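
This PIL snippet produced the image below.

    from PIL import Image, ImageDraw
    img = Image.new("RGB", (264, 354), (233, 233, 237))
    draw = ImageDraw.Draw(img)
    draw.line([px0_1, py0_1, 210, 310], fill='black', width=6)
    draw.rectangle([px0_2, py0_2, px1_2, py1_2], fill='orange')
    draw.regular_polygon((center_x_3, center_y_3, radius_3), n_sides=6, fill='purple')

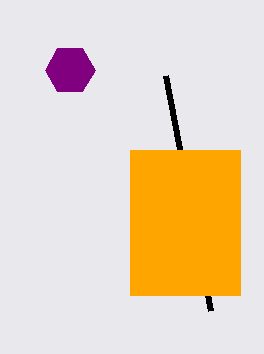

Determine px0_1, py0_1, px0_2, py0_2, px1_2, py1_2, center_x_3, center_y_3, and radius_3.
px0_1 = 165
py0_1 = 75
px0_2 = 130
py0_2 = 150
px1_2 = 240
py1_2 = 295
center_x_3 = 70
center_y_3 = 70
radius_3 = 25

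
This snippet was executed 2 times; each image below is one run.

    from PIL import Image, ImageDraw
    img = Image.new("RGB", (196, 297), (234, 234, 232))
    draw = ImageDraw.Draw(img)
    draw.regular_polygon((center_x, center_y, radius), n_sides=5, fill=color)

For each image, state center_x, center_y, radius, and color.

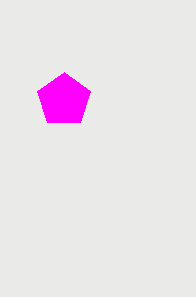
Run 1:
center_x = 64; center_y = 100; radius = 28; color = 'magenta'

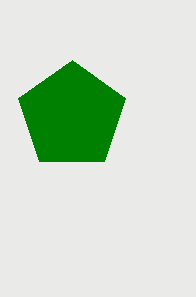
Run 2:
center_x = 72
center_y = 116
radius = 56
color = 'green'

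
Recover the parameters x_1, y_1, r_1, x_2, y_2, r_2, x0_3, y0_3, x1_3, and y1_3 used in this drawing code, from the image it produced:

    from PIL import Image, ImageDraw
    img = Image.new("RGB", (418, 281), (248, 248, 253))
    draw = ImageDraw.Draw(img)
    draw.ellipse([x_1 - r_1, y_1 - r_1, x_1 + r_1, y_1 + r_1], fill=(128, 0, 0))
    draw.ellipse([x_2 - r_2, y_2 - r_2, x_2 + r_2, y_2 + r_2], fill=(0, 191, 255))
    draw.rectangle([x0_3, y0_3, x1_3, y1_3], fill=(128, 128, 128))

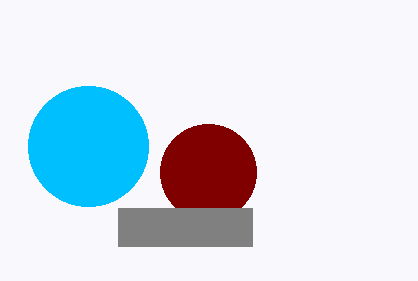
x_1 = 208; y_1 = 172; r_1 = 48; x_2 = 88; y_2 = 146; r_2 = 60; x0_3 = 118; y0_3 = 208; x1_3 = 252; y1_3 = 246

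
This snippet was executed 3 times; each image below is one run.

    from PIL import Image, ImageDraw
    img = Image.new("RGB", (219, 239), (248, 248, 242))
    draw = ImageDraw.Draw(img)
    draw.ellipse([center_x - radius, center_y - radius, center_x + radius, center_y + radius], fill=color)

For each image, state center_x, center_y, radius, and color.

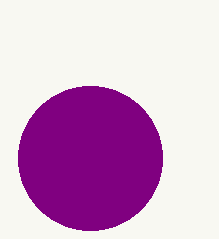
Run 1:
center_x = 90; center_y = 158; radius = 72; color = 'purple'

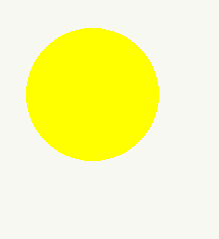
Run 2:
center_x = 92; center_y = 94; radius = 66; color = 'yellow'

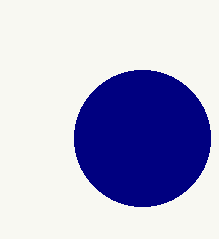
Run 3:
center_x = 142
center_y = 138
radius = 68
color = 'navy'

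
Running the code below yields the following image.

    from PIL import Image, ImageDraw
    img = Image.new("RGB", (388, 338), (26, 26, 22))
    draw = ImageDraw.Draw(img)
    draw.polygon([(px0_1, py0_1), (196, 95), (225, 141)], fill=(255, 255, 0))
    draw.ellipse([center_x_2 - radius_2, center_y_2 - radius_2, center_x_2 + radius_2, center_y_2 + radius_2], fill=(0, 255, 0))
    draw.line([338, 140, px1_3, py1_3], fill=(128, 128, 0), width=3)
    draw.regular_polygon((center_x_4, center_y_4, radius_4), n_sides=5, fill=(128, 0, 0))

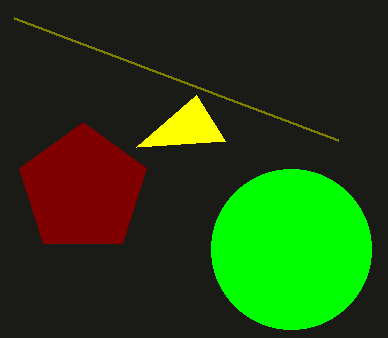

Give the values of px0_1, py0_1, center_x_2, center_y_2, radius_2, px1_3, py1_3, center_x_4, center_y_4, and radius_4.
px0_1 = 136, py0_1 = 147, center_x_2 = 291, center_y_2 = 249, radius_2 = 80, px1_3 = 14, py1_3 = 18, center_x_4 = 83, center_y_4 = 189, radius_4 = 67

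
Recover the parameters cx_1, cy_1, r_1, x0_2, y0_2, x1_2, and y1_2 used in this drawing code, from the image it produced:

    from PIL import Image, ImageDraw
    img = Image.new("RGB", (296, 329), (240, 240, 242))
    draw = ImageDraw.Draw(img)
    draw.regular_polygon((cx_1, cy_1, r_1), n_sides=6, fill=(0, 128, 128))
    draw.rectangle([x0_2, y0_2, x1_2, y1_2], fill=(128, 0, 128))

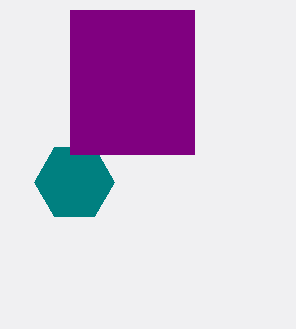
cx_1 = 74; cy_1 = 182; r_1 = 40; x0_2 = 70; y0_2 = 10; x1_2 = 194; y1_2 = 154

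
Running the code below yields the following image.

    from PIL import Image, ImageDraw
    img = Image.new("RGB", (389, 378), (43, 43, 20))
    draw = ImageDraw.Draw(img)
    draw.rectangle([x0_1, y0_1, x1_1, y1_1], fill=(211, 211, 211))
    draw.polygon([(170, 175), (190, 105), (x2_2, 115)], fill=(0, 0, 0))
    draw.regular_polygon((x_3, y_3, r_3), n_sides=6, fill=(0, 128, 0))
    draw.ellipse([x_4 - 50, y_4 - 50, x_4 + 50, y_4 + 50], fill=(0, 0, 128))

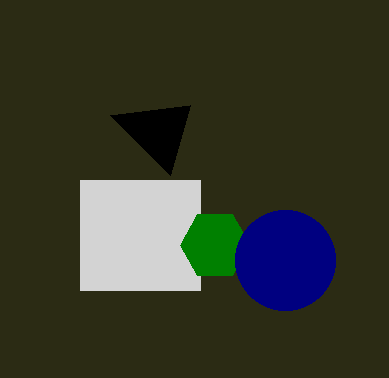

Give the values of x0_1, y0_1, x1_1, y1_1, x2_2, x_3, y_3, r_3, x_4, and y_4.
x0_1 = 80
y0_1 = 180
x1_1 = 200
y1_1 = 290
x2_2 = 110
x_3 = 215
y_3 = 245
r_3 = 35
x_4 = 285
y_4 = 260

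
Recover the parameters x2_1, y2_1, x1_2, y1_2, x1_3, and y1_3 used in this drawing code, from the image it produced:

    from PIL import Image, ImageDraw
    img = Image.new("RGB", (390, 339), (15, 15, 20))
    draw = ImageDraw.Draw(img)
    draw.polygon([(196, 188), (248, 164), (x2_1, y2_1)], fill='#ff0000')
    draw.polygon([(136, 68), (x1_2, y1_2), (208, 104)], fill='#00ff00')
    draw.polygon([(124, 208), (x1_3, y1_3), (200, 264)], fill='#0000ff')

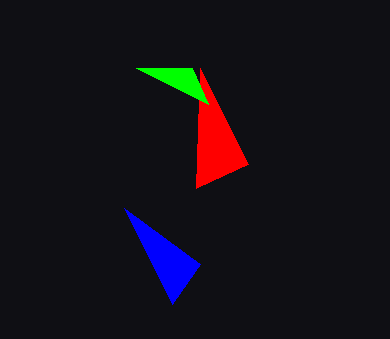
x2_1 = 200; y2_1 = 68; x1_2 = 192; y1_2 = 68; x1_3 = 172; y1_3 = 304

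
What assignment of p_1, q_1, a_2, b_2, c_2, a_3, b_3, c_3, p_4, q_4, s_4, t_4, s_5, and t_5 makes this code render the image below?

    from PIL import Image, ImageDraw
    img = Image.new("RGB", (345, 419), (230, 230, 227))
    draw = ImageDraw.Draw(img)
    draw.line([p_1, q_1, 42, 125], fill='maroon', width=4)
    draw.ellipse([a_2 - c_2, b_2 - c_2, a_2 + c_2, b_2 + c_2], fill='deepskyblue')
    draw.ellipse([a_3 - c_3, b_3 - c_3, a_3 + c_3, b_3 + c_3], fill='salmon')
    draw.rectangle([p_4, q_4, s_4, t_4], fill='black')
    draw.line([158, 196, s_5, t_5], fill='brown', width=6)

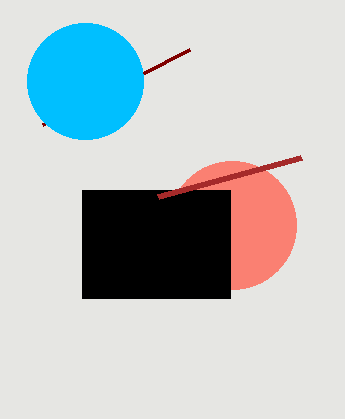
p_1 = 189
q_1 = 50
a_2 = 85
b_2 = 81
c_2 = 58
a_3 = 232
b_3 = 225
c_3 = 64
p_4 = 82
q_4 = 190
s_4 = 230
t_4 = 298
s_5 = 301
t_5 = 157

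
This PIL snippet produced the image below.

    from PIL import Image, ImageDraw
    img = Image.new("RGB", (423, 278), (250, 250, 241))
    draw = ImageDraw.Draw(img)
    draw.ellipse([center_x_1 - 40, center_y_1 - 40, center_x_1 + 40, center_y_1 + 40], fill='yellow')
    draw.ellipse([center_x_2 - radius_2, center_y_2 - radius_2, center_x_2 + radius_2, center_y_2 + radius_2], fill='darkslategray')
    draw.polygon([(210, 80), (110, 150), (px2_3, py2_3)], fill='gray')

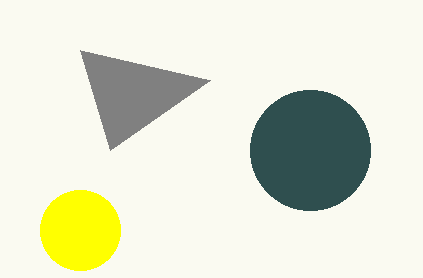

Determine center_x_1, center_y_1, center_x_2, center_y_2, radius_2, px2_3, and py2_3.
center_x_1 = 80
center_y_1 = 230
center_x_2 = 310
center_y_2 = 150
radius_2 = 60
px2_3 = 80
py2_3 = 50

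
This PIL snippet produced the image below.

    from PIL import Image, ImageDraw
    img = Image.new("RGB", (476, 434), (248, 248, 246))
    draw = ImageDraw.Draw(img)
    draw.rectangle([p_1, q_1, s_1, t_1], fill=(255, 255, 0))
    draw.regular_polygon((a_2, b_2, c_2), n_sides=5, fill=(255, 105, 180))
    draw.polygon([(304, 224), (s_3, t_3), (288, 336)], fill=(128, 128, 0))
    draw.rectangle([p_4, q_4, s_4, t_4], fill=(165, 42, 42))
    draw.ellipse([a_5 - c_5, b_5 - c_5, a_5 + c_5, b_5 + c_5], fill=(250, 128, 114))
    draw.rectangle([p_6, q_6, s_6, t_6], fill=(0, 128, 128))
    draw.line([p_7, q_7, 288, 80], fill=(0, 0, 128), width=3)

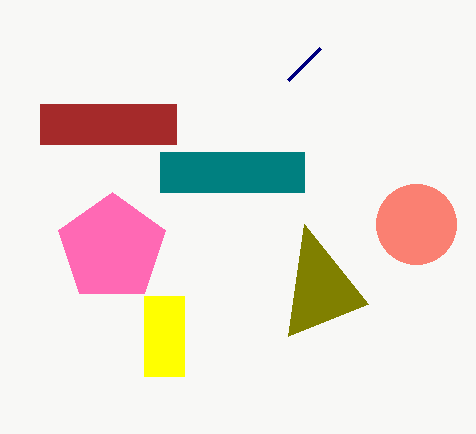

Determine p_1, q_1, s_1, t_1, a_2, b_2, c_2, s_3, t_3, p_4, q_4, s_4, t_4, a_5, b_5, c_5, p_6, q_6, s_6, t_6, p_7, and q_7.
p_1 = 144; q_1 = 296; s_1 = 184; t_1 = 376; a_2 = 112; b_2 = 248; c_2 = 56; s_3 = 368; t_3 = 304; p_4 = 40; q_4 = 104; s_4 = 176; t_4 = 144; a_5 = 416; b_5 = 224; c_5 = 40; p_6 = 160; q_6 = 152; s_6 = 304; t_6 = 192; p_7 = 320; q_7 = 48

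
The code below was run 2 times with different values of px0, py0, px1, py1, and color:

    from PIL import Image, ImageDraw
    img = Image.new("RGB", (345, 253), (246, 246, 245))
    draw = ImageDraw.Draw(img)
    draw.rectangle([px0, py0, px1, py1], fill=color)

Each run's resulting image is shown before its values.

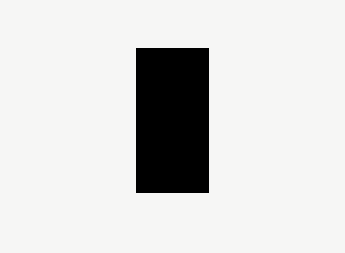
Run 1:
px0 = 136; py0 = 48; px1 = 208; py1 = 192; color = 'black'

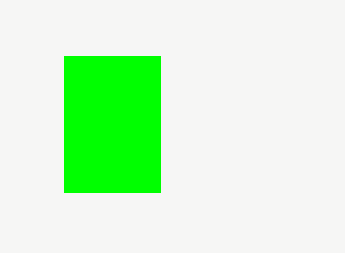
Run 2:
px0 = 64
py0 = 56
px1 = 160
py1 = 192
color = 'lime'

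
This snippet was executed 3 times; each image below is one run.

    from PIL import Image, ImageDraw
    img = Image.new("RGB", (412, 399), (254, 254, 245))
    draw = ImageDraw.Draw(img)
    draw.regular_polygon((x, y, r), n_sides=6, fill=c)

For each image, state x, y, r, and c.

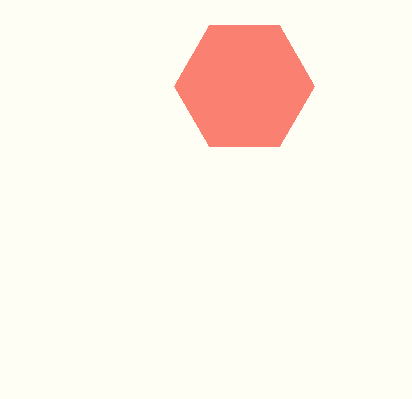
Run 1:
x = 244; y = 86; r = 70; c = 'salmon'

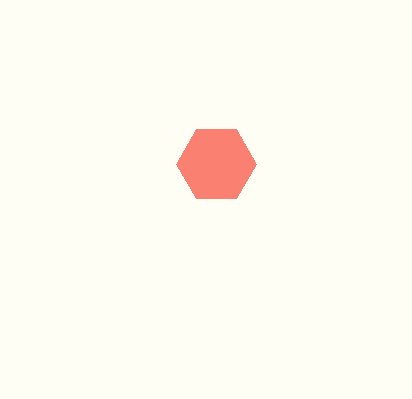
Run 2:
x = 216; y = 164; r = 40; c = 'salmon'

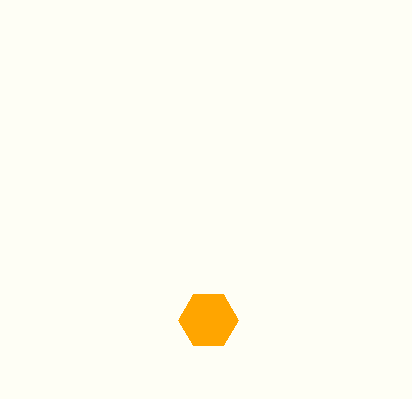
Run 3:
x = 208
y = 320
r = 30
c = 'orange'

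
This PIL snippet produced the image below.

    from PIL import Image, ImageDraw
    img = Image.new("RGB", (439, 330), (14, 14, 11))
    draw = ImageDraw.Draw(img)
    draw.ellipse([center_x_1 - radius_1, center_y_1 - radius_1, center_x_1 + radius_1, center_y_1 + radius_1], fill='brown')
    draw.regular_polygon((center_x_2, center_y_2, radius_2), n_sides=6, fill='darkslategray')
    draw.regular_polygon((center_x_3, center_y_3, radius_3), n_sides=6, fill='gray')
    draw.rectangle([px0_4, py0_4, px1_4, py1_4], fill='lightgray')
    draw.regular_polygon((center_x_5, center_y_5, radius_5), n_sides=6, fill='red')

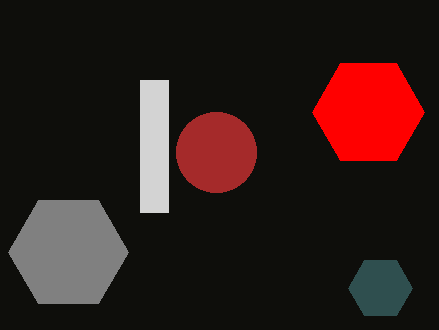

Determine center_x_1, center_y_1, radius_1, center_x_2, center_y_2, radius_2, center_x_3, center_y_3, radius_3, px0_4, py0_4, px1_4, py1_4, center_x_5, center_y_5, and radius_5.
center_x_1 = 216; center_y_1 = 152; radius_1 = 40; center_x_2 = 380; center_y_2 = 288; radius_2 = 32; center_x_3 = 68; center_y_3 = 252; radius_3 = 60; px0_4 = 140; py0_4 = 80; px1_4 = 168; py1_4 = 212; center_x_5 = 368; center_y_5 = 112; radius_5 = 56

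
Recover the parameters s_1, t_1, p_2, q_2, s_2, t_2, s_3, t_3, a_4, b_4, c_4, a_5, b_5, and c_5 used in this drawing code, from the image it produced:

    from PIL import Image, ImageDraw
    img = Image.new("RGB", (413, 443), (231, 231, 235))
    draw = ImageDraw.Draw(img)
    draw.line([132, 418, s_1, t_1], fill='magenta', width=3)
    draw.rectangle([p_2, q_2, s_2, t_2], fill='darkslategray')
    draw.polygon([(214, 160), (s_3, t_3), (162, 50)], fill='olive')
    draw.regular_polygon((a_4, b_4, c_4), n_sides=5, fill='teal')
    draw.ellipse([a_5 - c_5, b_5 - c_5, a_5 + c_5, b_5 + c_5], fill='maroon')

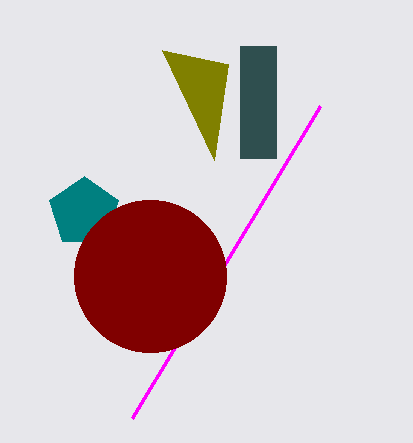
s_1 = 320; t_1 = 106; p_2 = 240; q_2 = 46; s_2 = 276; t_2 = 158; s_3 = 228; t_3 = 64; a_4 = 84; b_4 = 212; c_4 = 36; a_5 = 150; b_5 = 276; c_5 = 76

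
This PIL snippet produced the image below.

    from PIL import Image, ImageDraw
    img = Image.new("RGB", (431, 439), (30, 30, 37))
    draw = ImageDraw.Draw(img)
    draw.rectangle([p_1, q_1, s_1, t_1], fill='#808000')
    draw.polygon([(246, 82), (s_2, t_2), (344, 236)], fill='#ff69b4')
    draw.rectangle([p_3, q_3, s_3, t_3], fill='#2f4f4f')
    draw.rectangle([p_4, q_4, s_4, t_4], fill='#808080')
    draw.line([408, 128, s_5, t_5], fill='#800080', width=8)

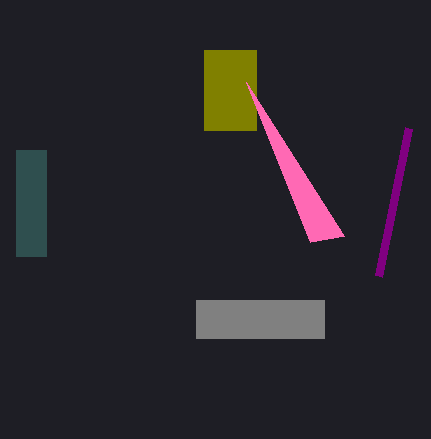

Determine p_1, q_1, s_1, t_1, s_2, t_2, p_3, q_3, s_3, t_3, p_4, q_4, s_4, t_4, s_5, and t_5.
p_1 = 204
q_1 = 50
s_1 = 256
t_1 = 130
s_2 = 310
t_2 = 242
p_3 = 16
q_3 = 150
s_3 = 46
t_3 = 256
p_4 = 196
q_4 = 300
s_4 = 324
t_4 = 338
s_5 = 378
t_5 = 276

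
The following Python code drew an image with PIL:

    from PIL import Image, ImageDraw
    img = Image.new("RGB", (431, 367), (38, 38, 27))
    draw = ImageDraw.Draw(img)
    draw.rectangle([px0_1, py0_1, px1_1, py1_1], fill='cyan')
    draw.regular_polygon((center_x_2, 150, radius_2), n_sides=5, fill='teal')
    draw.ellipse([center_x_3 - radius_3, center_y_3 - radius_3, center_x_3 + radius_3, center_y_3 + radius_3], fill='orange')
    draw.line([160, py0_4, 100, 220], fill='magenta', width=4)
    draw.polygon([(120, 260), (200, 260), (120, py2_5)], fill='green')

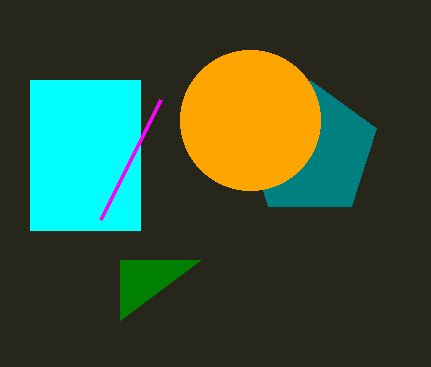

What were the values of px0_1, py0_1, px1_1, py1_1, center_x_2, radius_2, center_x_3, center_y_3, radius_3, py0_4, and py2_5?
px0_1 = 30
py0_1 = 80
px1_1 = 140
py1_1 = 230
center_x_2 = 310
radius_2 = 70
center_x_3 = 250
center_y_3 = 120
radius_3 = 70
py0_4 = 100
py2_5 = 320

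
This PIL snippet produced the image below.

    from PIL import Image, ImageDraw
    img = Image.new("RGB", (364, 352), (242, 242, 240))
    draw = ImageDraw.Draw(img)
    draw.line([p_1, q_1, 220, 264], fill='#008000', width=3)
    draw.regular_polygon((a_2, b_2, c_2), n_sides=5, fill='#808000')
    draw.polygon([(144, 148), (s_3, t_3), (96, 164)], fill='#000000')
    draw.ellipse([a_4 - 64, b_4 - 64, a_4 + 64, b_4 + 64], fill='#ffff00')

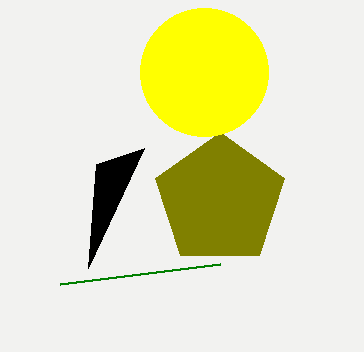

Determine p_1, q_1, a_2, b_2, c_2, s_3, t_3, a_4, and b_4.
p_1 = 60
q_1 = 284
a_2 = 220
b_2 = 200
c_2 = 68
s_3 = 88
t_3 = 268
a_4 = 204
b_4 = 72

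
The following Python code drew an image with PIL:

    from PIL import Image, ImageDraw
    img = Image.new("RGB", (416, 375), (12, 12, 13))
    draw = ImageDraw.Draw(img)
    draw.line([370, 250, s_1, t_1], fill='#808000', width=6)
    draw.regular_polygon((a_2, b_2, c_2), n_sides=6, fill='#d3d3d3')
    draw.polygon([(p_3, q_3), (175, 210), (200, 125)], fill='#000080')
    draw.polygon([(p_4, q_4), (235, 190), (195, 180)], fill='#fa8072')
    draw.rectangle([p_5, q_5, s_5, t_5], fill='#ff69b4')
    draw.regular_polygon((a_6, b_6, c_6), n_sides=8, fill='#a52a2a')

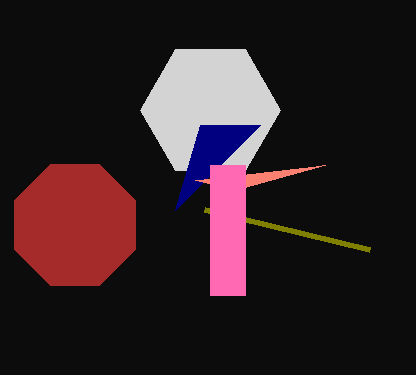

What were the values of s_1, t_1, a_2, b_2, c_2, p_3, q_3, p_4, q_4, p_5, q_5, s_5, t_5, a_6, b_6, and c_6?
s_1 = 205
t_1 = 210
a_2 = 210
b_2 = 110
c_2 = 70
p_3 = 260
q_3 = 125
p_4 = 325
q_4 = 165
p_5 = 210
q_5 = 165
s_5 = 245
t_5 = 295
a_6 = 75
b_6 = 225
c_6 = 65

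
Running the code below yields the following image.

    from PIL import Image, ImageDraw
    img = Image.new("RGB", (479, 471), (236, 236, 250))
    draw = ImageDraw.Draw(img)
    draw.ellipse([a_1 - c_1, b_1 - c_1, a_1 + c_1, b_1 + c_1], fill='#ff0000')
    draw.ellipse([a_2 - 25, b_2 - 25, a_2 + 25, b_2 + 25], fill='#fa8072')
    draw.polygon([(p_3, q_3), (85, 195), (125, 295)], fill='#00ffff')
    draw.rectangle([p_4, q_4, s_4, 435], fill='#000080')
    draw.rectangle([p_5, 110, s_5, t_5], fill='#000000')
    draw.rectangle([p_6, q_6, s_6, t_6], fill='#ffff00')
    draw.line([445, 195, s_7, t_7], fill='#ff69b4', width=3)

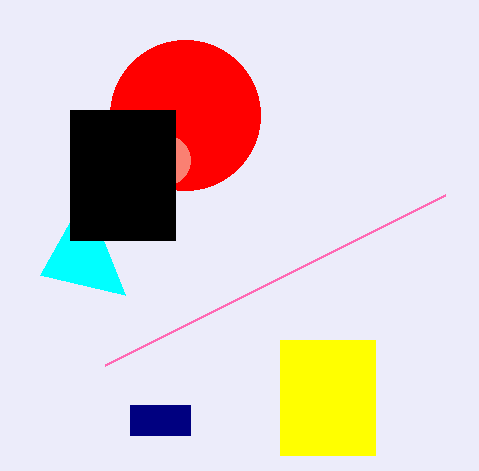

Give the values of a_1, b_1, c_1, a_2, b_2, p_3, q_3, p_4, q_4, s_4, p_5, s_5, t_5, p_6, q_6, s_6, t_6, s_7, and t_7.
a_1 = 185
b_1 = 115
c_1 = 75
a_2 = 165
b_2 = 160
p_3 = 40
q_3 = 275
p_4 = 130
q_4 = 405
s_4 = 190
p_5 = 70
s_5 = 175
t_5 = 240
p_6 = 280
q_6 = 340
s_6 = 375
t_6 = 455
s_7 = 105
t_7 = 365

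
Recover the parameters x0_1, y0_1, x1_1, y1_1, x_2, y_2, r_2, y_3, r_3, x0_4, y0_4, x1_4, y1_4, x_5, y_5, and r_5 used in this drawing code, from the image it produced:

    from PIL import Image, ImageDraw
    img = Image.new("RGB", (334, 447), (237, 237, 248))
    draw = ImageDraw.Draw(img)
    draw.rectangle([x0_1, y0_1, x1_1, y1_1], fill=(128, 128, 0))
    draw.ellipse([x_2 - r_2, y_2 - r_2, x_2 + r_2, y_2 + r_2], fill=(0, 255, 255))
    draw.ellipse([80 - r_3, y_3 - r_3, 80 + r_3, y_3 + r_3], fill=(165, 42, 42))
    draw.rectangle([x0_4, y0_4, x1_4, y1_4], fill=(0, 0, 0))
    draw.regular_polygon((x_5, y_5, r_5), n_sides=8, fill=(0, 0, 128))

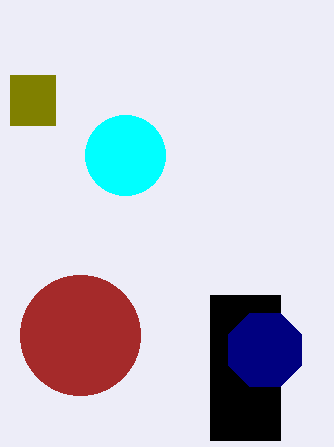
x0_1 = 10, y0_1 = 75, x1_1 = 55, y1_1 = 125, x_2 = 125, y_2 = 155, r_2 = 40, y_3 = 335, r_3 = 60, x0_4 = 210, y0_4 = 295, x1_4 = 280, y1_4 = 440, x_5 = 265, y_5 = 350, r_5 = 40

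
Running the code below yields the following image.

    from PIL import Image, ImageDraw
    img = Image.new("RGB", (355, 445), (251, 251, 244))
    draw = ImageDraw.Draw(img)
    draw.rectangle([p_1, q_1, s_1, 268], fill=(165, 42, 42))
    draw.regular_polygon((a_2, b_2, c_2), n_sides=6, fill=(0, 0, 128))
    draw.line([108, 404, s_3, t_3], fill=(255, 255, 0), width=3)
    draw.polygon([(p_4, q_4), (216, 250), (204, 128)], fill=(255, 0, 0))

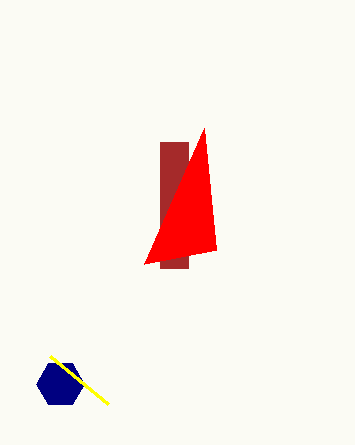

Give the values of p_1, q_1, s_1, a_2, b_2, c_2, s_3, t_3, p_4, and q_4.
p_1 = 160, q_1 = 142, s_1 = 188, a_2 = 60, b_2 = 384, c_2 = 24, s_3 = 50, t_3 = 356, p_4 = 144, q_4 = 264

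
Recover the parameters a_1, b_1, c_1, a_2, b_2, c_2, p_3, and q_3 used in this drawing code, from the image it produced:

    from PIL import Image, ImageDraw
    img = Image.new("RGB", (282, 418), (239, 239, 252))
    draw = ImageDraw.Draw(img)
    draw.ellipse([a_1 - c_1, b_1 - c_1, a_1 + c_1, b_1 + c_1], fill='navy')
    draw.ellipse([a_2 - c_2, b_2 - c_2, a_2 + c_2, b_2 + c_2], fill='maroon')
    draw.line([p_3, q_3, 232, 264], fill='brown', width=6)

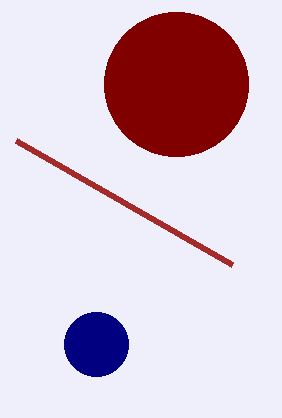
a_1 = 96; b_1 = 344; c_1 = 32; a_2 = 176; b_2 = 84; c_2 = 72; p_3 = 16; q_3 = 140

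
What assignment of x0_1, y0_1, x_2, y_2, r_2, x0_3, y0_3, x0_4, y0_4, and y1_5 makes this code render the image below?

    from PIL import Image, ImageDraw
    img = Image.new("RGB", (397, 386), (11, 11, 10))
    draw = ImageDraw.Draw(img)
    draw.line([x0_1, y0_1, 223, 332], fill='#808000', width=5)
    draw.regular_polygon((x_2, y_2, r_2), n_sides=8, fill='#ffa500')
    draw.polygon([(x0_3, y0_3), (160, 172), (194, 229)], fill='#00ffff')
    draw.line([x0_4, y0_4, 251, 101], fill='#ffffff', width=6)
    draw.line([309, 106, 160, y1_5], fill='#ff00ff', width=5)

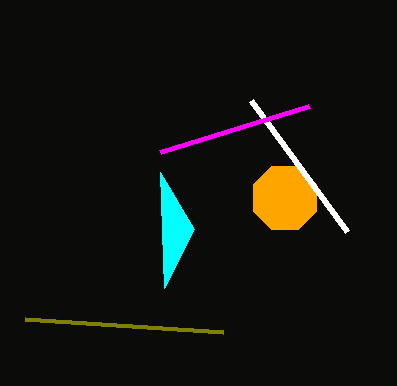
x0_1 = 25
y0_1 = 319
x_2 = 285
y_2 = 198
r_2 = 34
x0_3 = 164
y0_3 = 288
x0_4 = 347
y0_4 = 232
y1_5 = 152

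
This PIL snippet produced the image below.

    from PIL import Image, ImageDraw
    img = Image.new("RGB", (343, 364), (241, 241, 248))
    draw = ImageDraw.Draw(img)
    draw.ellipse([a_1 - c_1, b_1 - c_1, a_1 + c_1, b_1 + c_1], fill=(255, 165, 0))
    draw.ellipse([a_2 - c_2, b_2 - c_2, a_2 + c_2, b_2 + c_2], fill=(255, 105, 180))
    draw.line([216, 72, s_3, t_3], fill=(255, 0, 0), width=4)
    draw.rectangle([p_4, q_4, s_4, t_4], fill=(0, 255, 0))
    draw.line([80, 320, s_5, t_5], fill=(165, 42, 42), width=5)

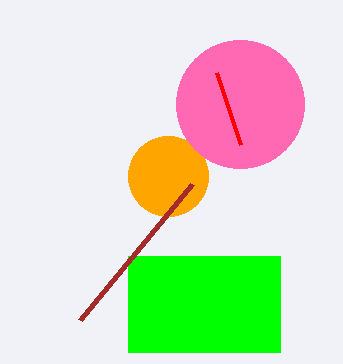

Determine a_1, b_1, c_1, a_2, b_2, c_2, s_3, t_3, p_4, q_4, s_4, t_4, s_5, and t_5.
a_1 = 168; b_1 = 176; c_1 = 40; a_2 = 240; b_2 = 104; c_2 = 64; s_3 = 240; t_3 = 144; p_4 = 128; q_4 = 256; s_4 = 280; t_4 = 352; s_5 = 192; t_5 = 184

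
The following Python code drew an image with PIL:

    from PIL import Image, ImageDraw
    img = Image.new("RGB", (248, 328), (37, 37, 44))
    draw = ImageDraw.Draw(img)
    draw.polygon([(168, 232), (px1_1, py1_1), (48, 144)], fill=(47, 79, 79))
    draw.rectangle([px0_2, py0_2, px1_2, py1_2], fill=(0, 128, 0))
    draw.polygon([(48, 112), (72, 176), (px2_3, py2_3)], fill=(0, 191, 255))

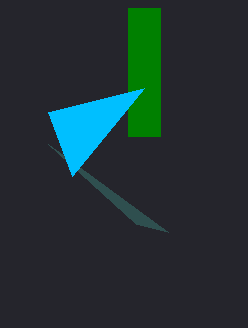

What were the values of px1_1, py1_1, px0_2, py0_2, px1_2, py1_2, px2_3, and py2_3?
px1_1 = 136
py1_1 = 224
px0_2 = 128
py0_2 = 8
px1_2 = 160
py1_2 = 136
px2_3 = 144
py2_3 = 88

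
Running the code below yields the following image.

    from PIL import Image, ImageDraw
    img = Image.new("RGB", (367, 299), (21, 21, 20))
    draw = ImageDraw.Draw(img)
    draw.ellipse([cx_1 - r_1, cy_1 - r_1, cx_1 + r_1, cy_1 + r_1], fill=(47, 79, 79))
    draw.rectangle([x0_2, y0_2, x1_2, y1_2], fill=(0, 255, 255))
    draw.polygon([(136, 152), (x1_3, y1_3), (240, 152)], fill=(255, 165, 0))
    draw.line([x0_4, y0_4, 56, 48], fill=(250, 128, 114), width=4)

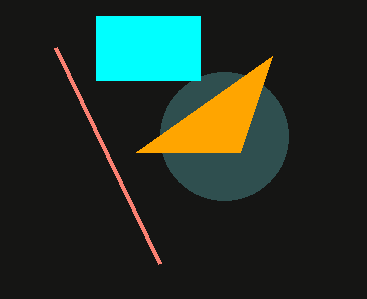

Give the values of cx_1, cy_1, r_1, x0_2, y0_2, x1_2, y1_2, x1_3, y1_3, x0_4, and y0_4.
cx_1 = 224; cy_1 = 136; r_1 = 64; x0_2 = 96; y0_2 = 16; x1_2 = 200; y1_2 = 80; x1_3 = 272; y1_3 = 56; x0_4 = 160; y0_4 = 264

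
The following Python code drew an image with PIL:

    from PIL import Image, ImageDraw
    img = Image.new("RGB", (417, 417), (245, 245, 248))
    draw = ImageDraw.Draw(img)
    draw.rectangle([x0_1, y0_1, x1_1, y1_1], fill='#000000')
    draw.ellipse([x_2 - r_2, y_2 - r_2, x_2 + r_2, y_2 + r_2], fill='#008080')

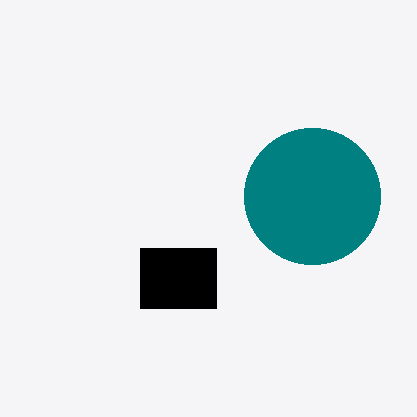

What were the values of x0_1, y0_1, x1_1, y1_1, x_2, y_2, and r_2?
x0_1 = 140, y0_1 = 248, x1_1 = 216, y1_1 = 308, x_2 = 312, y_2 = 196, r_2 = 68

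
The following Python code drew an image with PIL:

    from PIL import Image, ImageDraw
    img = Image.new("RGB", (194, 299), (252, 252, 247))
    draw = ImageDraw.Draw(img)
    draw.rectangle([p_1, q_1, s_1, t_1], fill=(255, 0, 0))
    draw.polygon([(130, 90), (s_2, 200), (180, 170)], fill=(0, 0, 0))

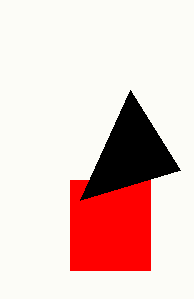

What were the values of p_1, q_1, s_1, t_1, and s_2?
p_1 = 70, q_1 = 180, s_1 = 150, t_1 = 270, s_2 = 80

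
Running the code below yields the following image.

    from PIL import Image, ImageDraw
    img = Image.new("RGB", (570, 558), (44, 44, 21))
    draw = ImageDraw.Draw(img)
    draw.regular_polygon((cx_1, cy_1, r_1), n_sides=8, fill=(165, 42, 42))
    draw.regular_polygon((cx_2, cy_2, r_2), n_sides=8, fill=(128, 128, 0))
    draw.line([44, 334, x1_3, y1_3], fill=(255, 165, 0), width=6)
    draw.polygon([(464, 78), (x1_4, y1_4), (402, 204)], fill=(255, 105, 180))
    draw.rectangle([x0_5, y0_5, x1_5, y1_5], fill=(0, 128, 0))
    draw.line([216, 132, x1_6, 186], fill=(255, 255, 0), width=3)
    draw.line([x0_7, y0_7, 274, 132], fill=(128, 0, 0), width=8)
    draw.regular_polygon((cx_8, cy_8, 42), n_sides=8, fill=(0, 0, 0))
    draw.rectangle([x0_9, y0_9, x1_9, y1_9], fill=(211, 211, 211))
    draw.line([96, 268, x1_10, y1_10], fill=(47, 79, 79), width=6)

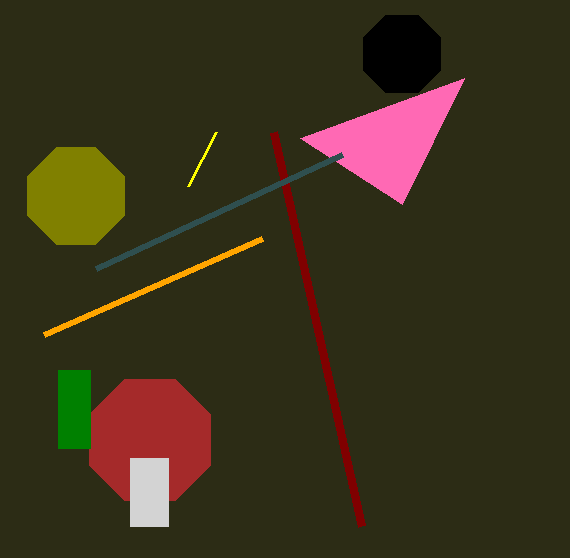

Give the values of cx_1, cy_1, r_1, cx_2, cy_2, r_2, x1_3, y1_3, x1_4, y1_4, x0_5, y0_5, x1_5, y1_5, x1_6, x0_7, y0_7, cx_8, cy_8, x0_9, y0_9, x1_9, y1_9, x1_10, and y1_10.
cx_1 = 150
cy_1 = 440
r_1 = 66
cx_2 = 76
cy_2 = 196
r_2 = 52
x1_3 = 262
y1_3 = 238
x1_4 = 300
y1_4 = 138
x0_5 = 58
y0_5 = 370
x1_5 = 90
y1_5 = 448
x1_6 = 188
x0_7 = 362
y0_7 = 526
cx_8 = 402
cy_8 = 54
x0_9 = 130
y0_9 = 458
x1_9 = 168
y1_9 = 526
x1_10 = 342
y1_10 = 154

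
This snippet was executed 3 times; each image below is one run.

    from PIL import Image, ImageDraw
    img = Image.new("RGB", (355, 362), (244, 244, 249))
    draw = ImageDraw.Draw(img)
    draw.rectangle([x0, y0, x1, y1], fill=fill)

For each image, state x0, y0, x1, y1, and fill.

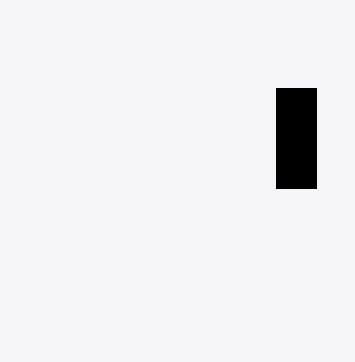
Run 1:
x0 = 276, y0 = 88, x1 = 316, y1 = 188, fill = 'black'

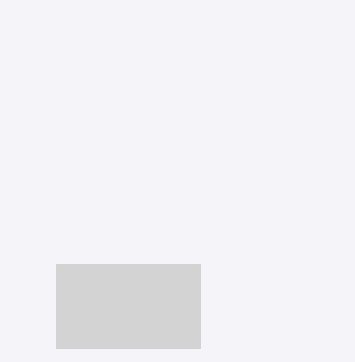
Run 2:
x0 = 56; y0 = 264; x1 = 200; y1 = 348; fill = 'lightgray'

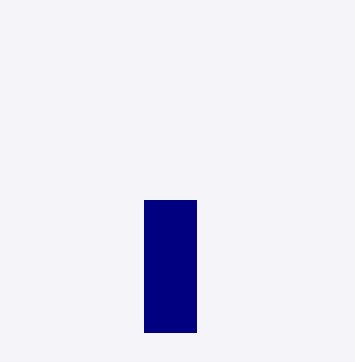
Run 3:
x0 = 144
y0 = 200
x1 = 196
y1 = 332
fill = 'navy'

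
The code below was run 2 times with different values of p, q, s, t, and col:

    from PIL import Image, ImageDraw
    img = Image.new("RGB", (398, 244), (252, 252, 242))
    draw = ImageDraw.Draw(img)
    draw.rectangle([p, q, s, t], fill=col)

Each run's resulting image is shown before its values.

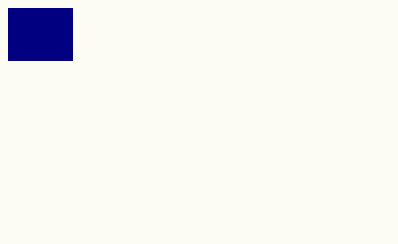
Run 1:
p = 8, q = 8, s = 72, t = 60, col = 'navy'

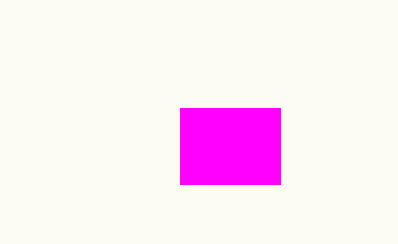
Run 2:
p = 180
q = 108
s = 280
t = 184
col = 'magenta'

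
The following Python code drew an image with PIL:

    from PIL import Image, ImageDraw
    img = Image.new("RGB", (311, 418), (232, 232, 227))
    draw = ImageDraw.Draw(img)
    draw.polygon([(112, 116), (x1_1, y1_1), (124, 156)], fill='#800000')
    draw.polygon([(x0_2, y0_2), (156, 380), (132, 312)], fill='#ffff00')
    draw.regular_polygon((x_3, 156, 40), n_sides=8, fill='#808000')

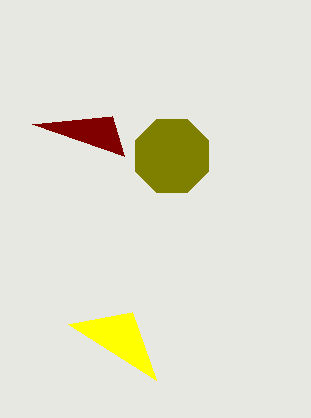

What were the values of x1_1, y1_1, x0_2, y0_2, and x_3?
x1_1 = 32, y1_1 = 124, x0_2 = 68, y0_2 = 324, x_3 = 172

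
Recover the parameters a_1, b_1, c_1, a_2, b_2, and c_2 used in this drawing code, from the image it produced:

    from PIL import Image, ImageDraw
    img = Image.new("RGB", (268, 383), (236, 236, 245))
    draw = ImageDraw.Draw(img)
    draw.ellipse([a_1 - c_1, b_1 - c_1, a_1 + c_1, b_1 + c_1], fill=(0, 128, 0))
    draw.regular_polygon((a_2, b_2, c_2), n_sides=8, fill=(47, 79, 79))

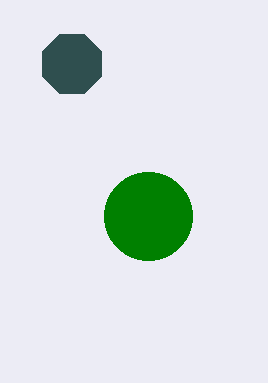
a_1 = 148, b_1 = 216, c_1 = 44, a_2 = 72, b_2 = 64, c_2 = 32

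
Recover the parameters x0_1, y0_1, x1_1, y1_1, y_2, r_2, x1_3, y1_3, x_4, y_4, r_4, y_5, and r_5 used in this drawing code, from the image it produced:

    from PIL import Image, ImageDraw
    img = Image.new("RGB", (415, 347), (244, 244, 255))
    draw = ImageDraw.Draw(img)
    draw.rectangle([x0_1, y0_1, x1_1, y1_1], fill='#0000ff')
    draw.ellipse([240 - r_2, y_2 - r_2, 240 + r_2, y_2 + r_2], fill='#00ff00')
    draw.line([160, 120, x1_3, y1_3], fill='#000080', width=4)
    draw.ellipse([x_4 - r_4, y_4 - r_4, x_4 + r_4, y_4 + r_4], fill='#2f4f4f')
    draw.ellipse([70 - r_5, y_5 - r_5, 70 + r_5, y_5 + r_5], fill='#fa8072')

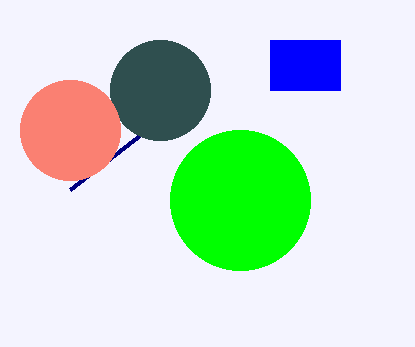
x0_1 = 270
y0_1 = 40
x1_1 = 340
y1_1 = 90
y_2 = 200
r_2 = 70
x1_3 = 70
y1_3 = 190
x_4 = 160
y_4 = 90
r_4 = 50
y_5 = 130
r_5 = 50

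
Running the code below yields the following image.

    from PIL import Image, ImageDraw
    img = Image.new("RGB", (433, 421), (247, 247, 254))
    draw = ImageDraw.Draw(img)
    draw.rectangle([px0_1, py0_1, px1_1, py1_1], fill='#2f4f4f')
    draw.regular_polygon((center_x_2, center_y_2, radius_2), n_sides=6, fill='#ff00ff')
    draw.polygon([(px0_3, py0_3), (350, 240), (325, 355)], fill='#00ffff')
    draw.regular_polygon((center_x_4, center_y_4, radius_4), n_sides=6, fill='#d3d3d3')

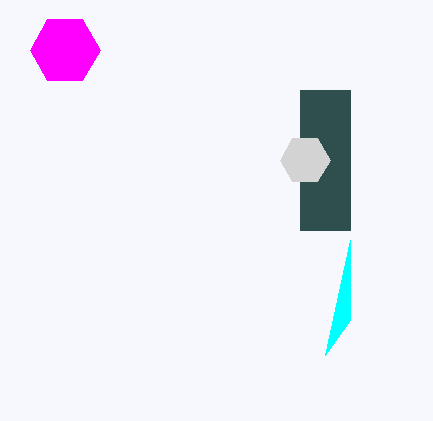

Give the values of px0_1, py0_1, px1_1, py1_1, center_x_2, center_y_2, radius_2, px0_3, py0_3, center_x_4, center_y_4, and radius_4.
px0_1 = 300, py0_1 = 90, px1_1 = 350, py1_1 = 230, center_x_2 = 65, center_y_2 = 50, radius_2 = 35, px0_3 = 350, py0_3 = 320, center_x_4 = 305, center_y_4 = 160, radius_4 = 25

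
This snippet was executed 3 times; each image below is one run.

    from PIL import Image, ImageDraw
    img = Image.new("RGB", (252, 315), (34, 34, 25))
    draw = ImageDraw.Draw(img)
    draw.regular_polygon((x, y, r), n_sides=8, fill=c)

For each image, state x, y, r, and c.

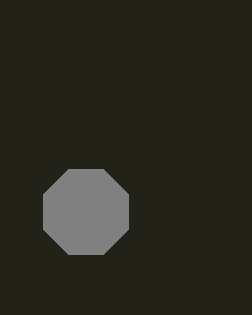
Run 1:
x = 86
y = 212
r = 46
c = 'gray'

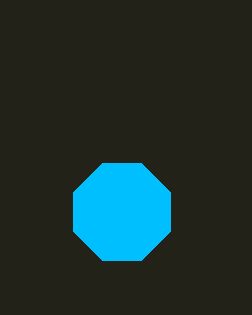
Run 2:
x = 122
y = 212
r = 52
c = 'deepskyblue'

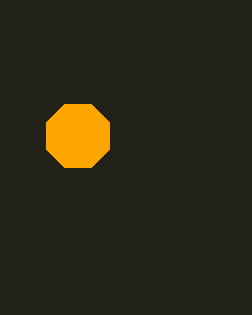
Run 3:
x = 78; y = 136; r = 34; c = 'orange'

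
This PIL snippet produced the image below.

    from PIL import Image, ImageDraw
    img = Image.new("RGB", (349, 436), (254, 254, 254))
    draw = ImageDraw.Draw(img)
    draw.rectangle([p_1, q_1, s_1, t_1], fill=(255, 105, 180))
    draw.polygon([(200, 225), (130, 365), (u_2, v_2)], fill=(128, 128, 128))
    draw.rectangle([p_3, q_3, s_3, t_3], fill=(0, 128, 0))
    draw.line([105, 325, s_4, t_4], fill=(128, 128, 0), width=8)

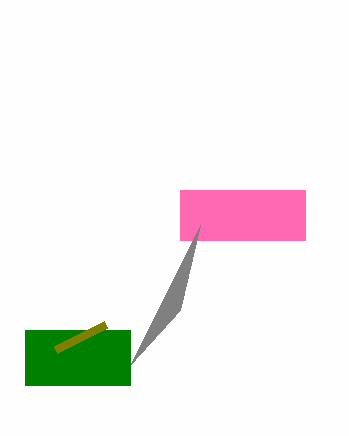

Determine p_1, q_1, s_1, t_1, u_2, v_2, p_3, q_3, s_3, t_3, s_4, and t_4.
p_1 = 180, q_1 = 190, s_1 = 305, t_1 = 240, u_2 = 180, v_2 = 310, p_3 = 25, q_3 = 330, s_3 = 130, t_3 = 385, s_4 = 55, t_4 = 350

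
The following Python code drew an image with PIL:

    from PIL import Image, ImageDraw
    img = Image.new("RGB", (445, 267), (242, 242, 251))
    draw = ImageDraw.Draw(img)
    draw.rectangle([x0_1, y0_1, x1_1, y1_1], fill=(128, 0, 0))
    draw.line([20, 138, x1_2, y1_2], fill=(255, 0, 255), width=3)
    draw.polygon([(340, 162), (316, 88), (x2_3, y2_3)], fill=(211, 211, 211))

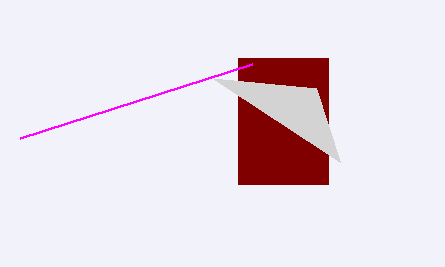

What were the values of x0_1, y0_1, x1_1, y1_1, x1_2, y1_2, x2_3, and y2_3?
x0_1 = 238, y0_1 = 58, x1_1 = 328, y1_1 = 184, x1_2 = 252, y1_2 = 64, x2_3 = 212, y2_3 = 78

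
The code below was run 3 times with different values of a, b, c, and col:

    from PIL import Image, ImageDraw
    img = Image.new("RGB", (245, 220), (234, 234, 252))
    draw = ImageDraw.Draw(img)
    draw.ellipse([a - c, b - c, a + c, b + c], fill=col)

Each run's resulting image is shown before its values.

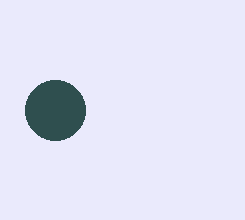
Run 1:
a = 55, b = 110, c = 30, col = 'darkslategray'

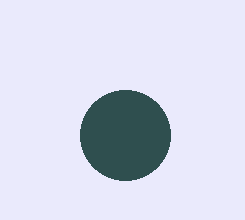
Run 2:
a = 125, b = 135, c = 45, col = 'darkslategray'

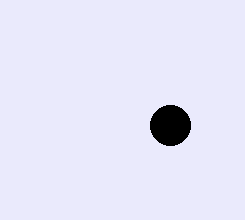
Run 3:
a = 170; b = 125; c = 20; col = 'black'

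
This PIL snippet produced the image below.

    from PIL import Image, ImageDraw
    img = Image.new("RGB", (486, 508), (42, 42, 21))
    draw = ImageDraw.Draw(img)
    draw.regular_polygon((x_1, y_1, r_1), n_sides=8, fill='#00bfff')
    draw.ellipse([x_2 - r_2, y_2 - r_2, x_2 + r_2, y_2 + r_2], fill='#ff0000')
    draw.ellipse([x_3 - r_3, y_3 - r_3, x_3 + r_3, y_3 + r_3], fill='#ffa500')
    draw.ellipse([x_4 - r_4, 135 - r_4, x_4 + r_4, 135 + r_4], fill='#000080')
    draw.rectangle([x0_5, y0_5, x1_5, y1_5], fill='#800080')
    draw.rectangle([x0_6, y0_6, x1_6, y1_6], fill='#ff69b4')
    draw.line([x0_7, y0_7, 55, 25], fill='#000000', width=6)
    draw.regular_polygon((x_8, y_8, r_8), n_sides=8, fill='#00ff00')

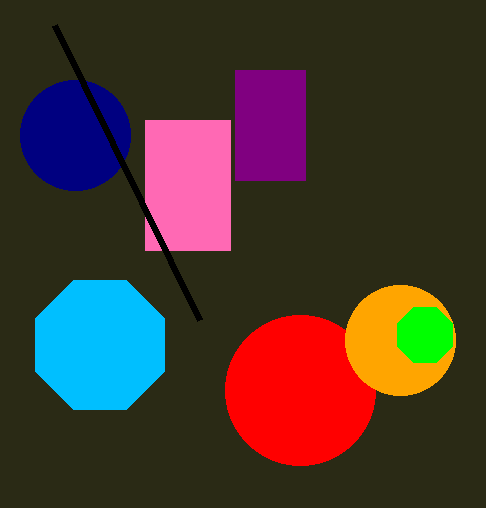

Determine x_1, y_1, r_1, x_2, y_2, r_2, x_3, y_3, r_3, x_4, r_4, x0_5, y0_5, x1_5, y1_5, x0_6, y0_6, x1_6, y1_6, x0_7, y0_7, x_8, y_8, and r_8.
x_1 = 100
y_1 = 345
r_1 = 70
x_2 = 300
y_2 = 390
r_2 = 75
x_3 = 400
y_3 = 340
r_3 = 55
x_4 = 75
r_4 = 55
x0_5 = 235
y0_5 = 70
x1_5 = 305
y1_5 = 180
x0_6 = 145
y0_6 = 120
x1_6 = 230
y1_6 = 250
x0_7 = 200
y0_7 = 320
x_8 = 425
y_8 = 335
r_8 = 30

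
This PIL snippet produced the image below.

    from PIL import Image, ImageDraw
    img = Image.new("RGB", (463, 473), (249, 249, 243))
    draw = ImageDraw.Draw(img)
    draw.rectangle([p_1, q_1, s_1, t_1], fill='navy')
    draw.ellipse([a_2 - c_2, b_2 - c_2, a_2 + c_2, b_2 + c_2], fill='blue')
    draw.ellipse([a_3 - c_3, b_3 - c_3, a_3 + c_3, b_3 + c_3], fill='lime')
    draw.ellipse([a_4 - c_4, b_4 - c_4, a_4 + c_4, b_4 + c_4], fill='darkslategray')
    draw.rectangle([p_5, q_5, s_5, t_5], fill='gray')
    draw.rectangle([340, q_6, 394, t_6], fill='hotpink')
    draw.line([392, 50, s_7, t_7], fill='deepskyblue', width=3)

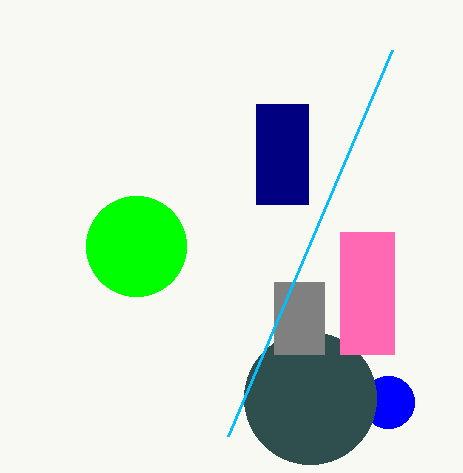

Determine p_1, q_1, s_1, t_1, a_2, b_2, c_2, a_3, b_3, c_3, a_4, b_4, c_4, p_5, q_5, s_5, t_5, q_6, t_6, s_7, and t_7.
p_1 = 256; q_1 = 104; s_1 = 308; t_1 = 204; a_2 = 388; b_2 = 402; c_2 = 26; a_3 = 136; b_3 = 246; c_3 = 50; a_4 = 310; b_4 = 398; c_4 = 66; p_5 = 274; q_5 = 282; s_5 = 324; t_5 = 354; q_6 = 232; t_6 = 354; s_7 = 228; t_7 = 436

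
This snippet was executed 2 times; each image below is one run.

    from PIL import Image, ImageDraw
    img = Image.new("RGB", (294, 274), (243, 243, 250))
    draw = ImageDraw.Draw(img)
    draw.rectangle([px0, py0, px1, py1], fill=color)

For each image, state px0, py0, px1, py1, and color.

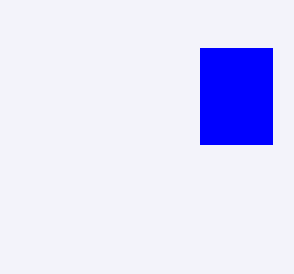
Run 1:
px0 = 200
py0 = 48
px1 = 272
py1 = 144
color = 'blue'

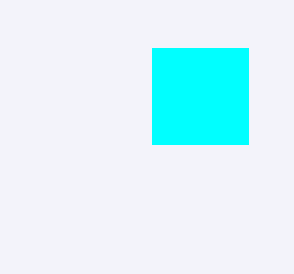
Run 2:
px0 = 152; py0 = 48; px1 = 248; py1 = 144; color = 'cyan'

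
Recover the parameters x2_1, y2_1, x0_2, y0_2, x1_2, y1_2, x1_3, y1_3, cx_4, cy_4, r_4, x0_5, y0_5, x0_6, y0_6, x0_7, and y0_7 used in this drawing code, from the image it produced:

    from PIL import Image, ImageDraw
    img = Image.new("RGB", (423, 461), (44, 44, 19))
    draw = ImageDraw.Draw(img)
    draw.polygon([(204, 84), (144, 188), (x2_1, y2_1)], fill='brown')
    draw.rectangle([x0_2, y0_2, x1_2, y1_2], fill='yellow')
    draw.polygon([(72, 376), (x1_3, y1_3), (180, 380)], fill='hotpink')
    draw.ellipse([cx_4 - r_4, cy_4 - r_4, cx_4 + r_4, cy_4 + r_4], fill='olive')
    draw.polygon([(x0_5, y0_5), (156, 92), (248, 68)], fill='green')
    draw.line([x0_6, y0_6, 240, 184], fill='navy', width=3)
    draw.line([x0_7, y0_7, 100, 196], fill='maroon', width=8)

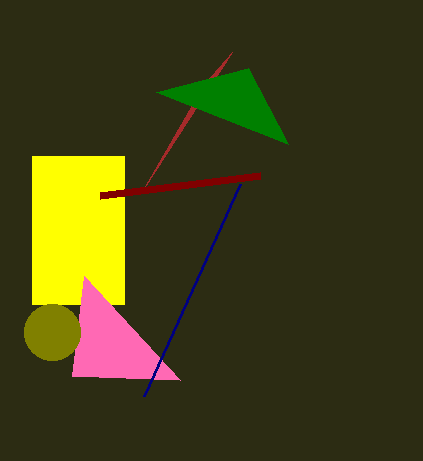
x2_1 = 232, y2_1 = 52, x0_2 = 32, y0_2 = 156, x1_2 = 124, y1_2 = 304, x1_3 = 84, y1_3 = 276, cx_4 = 52, cy_4 = 332, r_4 = 28, x0_5 = 288, y0_5 = 144, x0_6 = 144, y0_6 = 396, x0_7 = 260, y0_7 = 176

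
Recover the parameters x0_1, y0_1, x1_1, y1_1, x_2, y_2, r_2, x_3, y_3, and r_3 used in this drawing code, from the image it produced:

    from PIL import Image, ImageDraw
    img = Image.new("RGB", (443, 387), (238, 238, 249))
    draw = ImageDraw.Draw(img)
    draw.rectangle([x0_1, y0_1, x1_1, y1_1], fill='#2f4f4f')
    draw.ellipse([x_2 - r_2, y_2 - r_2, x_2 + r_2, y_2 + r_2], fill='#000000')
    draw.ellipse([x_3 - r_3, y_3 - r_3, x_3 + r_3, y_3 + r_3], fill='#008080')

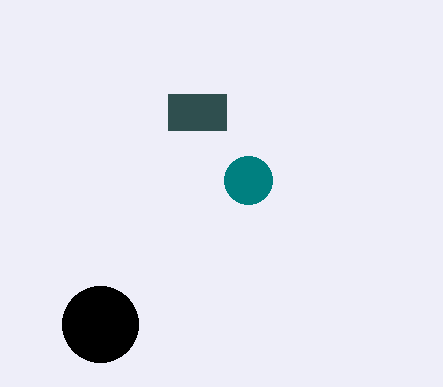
x0_1 = 168; y0_1 = 94; x1_1 = 226; y1_1 = 130; x_2 = 100; y_2 = 324; r_2 = 38; x_3 = 248; y_3 = 180; r_3 = 24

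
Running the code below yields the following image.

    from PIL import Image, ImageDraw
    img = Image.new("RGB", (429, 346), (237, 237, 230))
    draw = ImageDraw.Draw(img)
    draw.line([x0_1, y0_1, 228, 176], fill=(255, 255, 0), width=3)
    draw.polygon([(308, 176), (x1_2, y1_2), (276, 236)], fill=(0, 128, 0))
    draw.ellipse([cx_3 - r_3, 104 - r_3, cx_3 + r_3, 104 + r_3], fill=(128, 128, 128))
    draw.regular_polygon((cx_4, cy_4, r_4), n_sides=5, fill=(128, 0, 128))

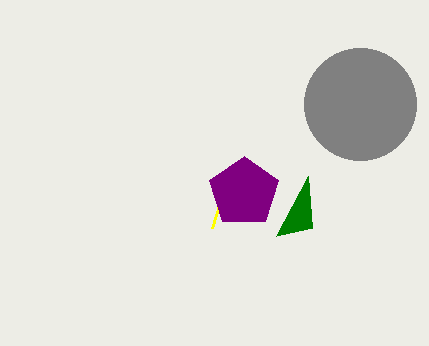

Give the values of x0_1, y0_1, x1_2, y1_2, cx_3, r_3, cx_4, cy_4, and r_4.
x0_1 = 212; y0_1 = 228; x1_2 = 312; y1_2 = 228; cx_3 = 360; r_3 = 56; cx_4 = 244; cy_4 = 192; r_4 = 36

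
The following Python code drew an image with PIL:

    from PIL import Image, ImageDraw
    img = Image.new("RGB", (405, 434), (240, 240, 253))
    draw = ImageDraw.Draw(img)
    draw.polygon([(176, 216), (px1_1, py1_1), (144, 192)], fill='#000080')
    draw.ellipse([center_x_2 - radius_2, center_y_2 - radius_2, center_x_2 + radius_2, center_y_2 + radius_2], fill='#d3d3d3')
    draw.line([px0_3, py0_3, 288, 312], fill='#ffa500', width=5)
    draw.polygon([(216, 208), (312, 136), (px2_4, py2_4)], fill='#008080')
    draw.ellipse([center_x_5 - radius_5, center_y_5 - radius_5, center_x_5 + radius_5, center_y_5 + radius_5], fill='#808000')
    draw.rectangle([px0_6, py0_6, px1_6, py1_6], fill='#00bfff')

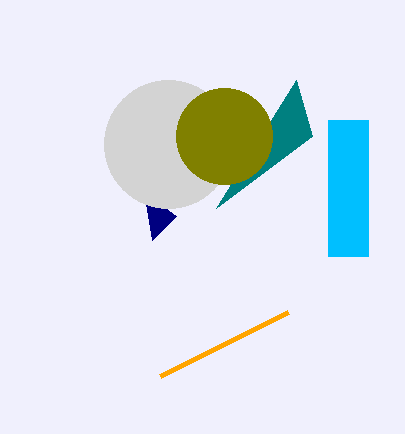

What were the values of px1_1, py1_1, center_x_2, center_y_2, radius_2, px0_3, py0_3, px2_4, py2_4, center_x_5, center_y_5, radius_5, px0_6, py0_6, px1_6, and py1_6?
px1_1 = 152; py1_1 = 240; center_x_2 = 168; center_y_2 = 144; radius_2 = 64; px0_3 = 160; py0_3 = 376; px2_4 = 296; py2_4 = 80; center_x_5 = 224; center_y_5 = 136; radius_5 = 48; px0_6 = 328; py0_6 = 120; px1_6 = 368; py1_6 = 256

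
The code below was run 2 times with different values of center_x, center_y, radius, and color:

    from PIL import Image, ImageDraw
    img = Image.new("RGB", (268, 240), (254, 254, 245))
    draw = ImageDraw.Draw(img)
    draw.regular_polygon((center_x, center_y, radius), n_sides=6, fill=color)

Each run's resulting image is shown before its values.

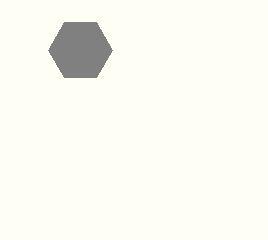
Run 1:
center_x = 80; center_y = 50; radius = 32; color = 'gray'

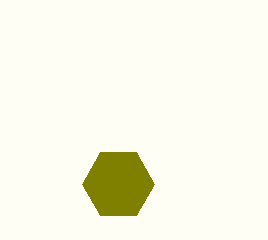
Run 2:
center_x = 118, center_y = 184, radius = 36, color = 'olive'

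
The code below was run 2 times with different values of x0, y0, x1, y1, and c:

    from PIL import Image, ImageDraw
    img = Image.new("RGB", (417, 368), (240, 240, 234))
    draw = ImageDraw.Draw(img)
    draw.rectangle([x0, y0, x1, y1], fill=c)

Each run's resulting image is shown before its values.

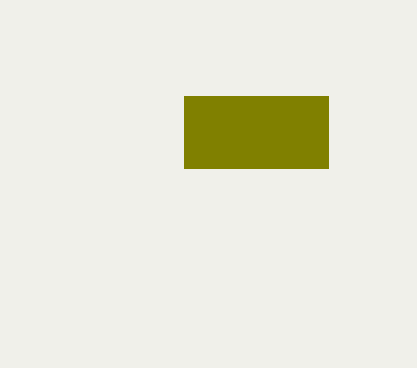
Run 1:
x0 = 184
y0 = 96
x1 = 328
y1 = 168
c = 'olive'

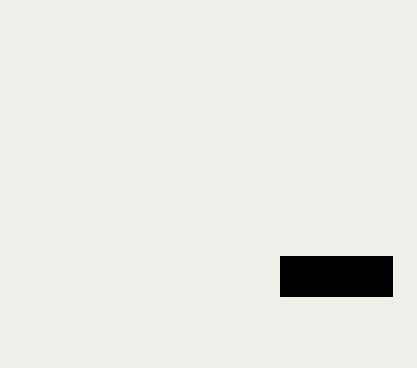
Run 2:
x0 = 280, y0 = 256, x1 = 392, y1 = 296, c = 'black'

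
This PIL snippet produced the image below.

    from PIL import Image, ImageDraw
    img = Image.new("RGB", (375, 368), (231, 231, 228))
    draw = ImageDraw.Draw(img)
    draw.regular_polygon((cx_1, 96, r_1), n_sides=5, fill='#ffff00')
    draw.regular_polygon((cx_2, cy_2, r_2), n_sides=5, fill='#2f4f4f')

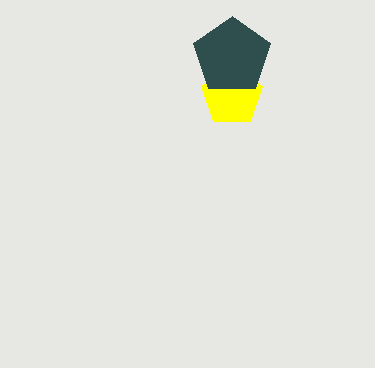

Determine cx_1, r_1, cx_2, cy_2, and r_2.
cx_1 = 232, r_1 = 32, cx_2 = 232, cy_2 = 56, r_2 = 40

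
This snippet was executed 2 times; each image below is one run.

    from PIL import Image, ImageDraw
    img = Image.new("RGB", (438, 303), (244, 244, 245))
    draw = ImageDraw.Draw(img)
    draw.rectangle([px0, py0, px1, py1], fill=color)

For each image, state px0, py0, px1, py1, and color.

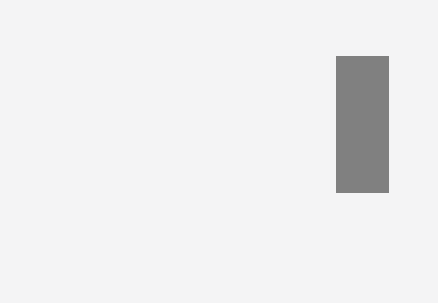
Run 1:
px0 = 336, py0 = 56, px1 = 388, py1 = 192, color = 'gray'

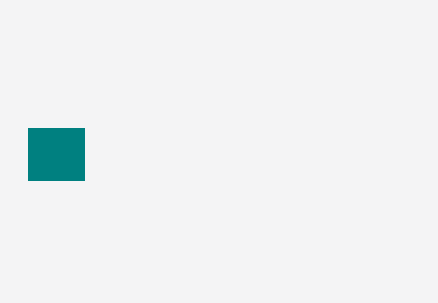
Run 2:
px0 = 28; py0 = 128; px1 = 84; py1 = 180; color = 'teal'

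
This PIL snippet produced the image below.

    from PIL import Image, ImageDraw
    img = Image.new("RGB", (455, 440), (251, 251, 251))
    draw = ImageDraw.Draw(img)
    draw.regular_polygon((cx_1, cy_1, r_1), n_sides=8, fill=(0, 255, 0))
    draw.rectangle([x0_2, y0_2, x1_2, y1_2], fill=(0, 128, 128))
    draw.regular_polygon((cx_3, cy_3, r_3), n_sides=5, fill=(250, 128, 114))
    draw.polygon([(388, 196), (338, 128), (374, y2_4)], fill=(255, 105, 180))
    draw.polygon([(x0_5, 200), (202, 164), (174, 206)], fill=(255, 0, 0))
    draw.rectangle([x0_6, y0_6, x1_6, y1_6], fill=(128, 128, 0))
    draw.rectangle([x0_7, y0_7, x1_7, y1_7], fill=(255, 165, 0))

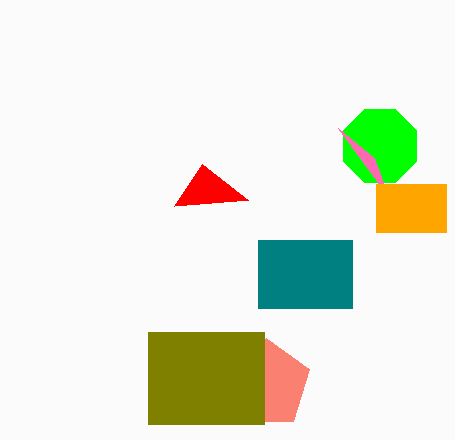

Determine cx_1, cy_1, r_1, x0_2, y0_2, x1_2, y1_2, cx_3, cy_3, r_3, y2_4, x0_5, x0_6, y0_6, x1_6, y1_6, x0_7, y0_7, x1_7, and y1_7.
cx_1 = 380, cy_1 = 146, r_1 = 40, x0_2 = 258, y0_2 = 240, x1_2 = 352, y1_2 = 308, cx_3 = 266, cy_3 = 384, r_3 = 46, y2_4 = 158, x0_5 = 248, x0_6 = 148, y0_6 = 332, x1_6 = 264, y1_6 = 424, x0_7 = 376, y0_7 = 184, x1_7 = 446, y1_7 = 232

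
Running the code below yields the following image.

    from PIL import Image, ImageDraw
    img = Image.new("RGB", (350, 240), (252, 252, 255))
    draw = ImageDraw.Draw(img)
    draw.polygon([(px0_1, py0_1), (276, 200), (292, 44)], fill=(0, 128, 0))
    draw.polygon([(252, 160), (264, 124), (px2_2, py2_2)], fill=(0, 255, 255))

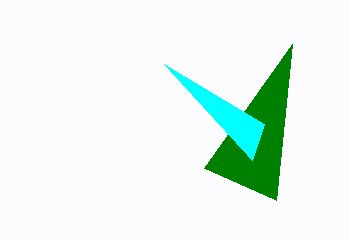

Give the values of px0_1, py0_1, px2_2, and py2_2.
px0_1 = 204, py0_1 = 168, px2_2 = 164, py2_2 = 64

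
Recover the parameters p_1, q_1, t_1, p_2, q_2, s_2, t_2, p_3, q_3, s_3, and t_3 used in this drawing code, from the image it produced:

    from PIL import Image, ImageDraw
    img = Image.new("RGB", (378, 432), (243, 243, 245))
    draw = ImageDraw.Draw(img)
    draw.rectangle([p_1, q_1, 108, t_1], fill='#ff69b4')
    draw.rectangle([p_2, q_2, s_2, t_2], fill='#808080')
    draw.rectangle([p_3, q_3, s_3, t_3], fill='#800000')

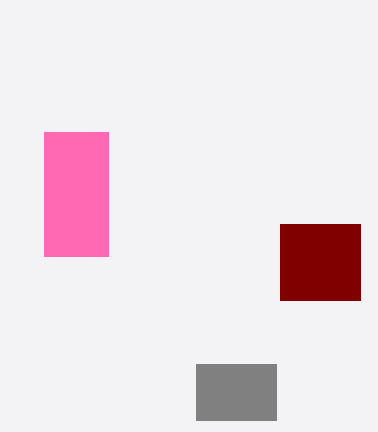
p_1 = 44
q_1 = 132
t_1 = 256
p_2 = 196
q_2 = 364
s_2 = 276
t_2 = 420
p_3 = 280
q_3 = 224
s_3 = 360
t_3 = 300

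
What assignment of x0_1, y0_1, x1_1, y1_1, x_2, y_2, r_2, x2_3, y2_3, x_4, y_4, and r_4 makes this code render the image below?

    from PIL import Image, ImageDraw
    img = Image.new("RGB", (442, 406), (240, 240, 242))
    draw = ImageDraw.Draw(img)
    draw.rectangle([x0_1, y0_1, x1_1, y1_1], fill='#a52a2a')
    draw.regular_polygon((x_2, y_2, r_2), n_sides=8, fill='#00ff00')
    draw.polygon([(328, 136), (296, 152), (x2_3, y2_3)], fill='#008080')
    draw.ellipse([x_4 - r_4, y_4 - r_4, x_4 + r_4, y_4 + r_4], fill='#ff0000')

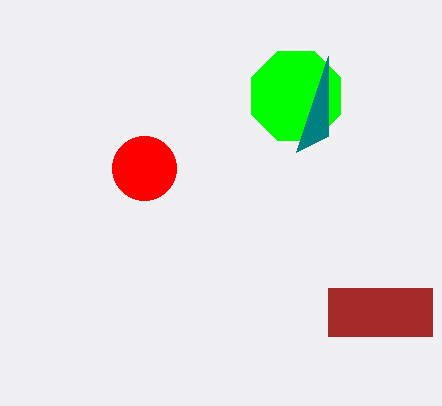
x0_1 = 328
y0_1 = 288
x1_1 = 432
y1_1 = 336
x_2 = 296
y_2 = 96
r_2 = 48
x2_3 = 328
y2_3 = 56
x_4 = 144
y_4 = 168
r_4 = 32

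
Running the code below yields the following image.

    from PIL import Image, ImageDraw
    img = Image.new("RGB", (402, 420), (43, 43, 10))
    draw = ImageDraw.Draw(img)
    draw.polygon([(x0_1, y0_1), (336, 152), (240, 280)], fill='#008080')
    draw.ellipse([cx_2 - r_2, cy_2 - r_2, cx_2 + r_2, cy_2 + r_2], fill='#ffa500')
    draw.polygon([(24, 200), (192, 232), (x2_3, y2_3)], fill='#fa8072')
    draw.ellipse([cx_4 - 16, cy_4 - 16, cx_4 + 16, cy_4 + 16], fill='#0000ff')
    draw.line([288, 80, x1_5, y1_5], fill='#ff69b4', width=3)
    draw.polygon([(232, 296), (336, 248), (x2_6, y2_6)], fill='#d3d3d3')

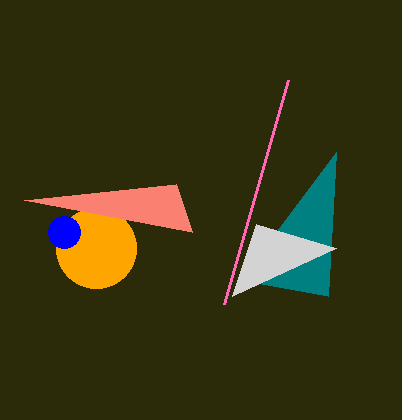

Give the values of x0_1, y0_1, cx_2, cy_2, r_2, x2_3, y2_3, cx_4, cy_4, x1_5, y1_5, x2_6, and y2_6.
x0_1 = 328
y0_1 = 296
cx_2 = 96
cy_2 = 248
r_2 = 40
x2_3 = 176
y2_3 = 184
cx_4 = 64
cy_4 = 232
x1_5 = 224
y1_5 = 304
x2_6 = 256
y2_6 = 224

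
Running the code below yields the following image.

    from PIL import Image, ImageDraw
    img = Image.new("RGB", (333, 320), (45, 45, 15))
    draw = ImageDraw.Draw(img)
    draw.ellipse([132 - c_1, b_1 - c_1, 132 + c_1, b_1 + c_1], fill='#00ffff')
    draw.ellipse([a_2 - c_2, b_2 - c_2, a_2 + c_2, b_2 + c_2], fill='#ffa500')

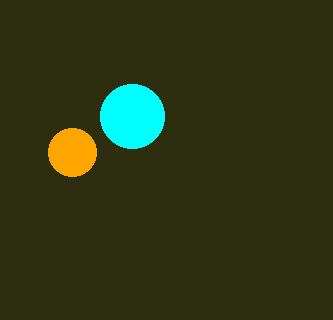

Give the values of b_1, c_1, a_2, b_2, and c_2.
b_1 = 116, c_1 = 32, a_2 = 72, b_2 = 152, c_2 = 24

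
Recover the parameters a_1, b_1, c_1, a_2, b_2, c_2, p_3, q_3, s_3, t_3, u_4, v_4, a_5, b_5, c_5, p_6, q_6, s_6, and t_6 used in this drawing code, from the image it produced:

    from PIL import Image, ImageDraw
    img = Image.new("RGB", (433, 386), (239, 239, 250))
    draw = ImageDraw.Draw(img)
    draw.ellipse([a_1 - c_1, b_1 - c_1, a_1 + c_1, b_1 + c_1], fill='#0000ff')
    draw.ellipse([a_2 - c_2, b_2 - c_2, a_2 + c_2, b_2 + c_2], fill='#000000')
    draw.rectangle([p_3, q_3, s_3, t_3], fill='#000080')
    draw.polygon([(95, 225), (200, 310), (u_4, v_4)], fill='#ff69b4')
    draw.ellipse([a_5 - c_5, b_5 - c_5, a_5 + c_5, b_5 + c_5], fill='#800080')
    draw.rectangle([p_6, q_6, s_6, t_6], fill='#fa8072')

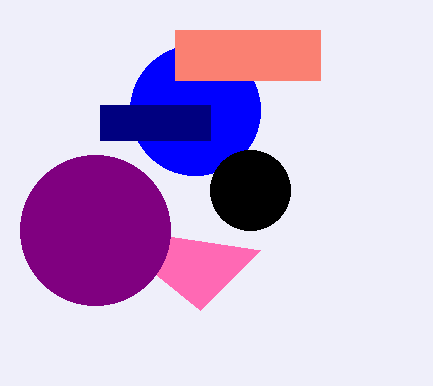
a_1 = 195, b_1 = 110, c_1 = 65, a_2 = 250, b_2 = 190, c_2 = 40, p_3 = 100, q_3 = 105, s_3 = 210, t_3 = 140, u_4 = 260, v_4 = 250, a_5 = 95, b_5 = 230, c_5 = 75, p_6 = 175, q_6 = 30, s_6 = 320, t_6 = 80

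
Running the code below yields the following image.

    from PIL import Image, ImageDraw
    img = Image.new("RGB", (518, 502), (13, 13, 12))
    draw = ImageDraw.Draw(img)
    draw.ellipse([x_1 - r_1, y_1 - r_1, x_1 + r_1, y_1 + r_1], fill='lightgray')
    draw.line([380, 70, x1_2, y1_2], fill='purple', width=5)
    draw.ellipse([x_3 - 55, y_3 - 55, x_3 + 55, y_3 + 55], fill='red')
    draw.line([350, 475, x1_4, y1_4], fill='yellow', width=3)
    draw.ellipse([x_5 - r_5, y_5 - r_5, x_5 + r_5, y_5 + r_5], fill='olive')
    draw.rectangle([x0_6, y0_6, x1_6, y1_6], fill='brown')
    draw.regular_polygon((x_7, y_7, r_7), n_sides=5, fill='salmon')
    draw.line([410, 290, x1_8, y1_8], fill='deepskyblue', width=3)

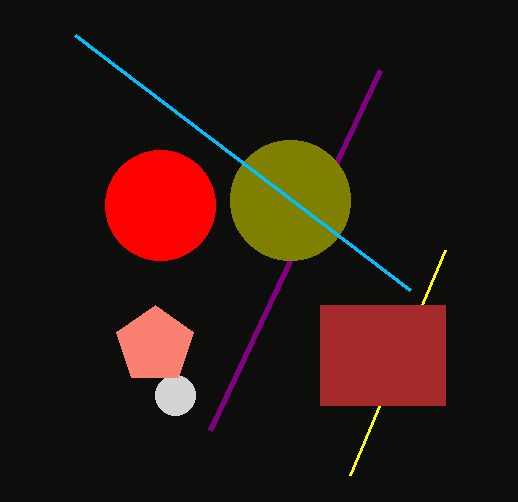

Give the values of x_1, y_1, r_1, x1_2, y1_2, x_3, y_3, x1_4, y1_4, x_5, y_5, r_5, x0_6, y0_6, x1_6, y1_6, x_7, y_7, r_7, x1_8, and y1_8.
x_1 = 175, y_1 = 395, r_1 = 20, x1_2 = 210, y1_2 = 430, x_3 = 160, y_3 = 205, x1_4 = 445, y1_4 = 250, x_5 = 290, y_5 = 200, r_5 = 60, x0_6 = 320, y0_6 = 305, x1_6 = 445, y1_6 = 405, x_7 = 155, y_7 = 345, r_7 = 40, x1_8 = 75, y1_8 = 35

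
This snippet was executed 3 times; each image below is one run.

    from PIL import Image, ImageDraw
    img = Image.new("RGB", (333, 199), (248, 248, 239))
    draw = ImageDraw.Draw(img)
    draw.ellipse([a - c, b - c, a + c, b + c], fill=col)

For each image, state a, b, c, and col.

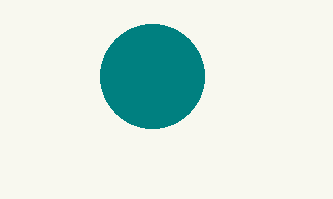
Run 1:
a = 152, b = 76, c = 52, col = 'teal'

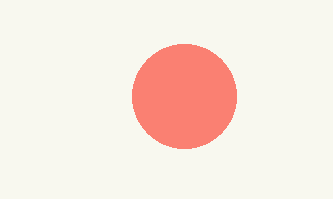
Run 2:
a = 184
b = 96
c = 52
col = 'salmon'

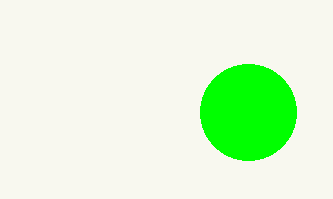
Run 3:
a = 248
b = 112
c = 48
col = 'lime'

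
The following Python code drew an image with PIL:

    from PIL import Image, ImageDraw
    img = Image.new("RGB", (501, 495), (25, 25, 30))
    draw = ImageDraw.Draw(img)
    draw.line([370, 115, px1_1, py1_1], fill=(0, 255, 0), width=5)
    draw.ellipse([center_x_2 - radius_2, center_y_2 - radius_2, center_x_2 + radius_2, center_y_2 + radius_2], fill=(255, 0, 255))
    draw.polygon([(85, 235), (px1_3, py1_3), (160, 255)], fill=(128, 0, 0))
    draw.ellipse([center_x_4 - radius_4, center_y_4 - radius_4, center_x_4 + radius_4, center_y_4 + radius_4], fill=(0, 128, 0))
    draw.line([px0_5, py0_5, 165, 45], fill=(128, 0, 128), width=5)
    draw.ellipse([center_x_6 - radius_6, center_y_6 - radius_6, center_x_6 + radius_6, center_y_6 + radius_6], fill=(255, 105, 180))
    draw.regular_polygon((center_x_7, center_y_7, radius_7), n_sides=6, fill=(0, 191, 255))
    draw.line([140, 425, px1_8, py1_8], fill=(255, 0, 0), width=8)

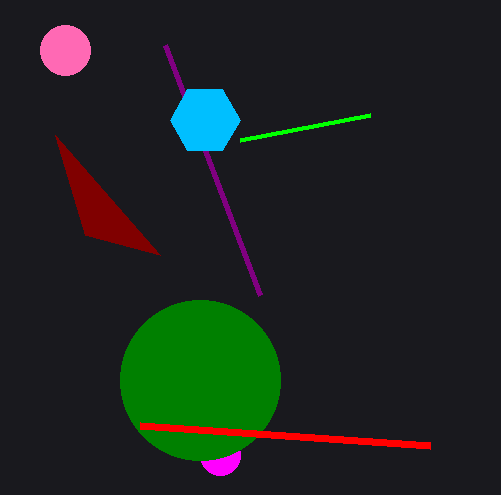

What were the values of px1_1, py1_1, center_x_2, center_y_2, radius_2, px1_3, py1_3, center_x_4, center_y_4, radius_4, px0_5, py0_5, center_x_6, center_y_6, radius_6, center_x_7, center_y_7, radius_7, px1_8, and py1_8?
px1_1 = 240; py1_1 = 140; center_x_2 = 220; center_y_2 = 455; radius_2 = 20; px1_3 = 55; py1_3 = 135; center_x_4 = 200; center_y_4 = 380; radius_4 = 80; px0_5 = 260; py0_5 = 295; center_x_6 = 65; center_y_6 = 50; radius_6 = 25; center_x_7 = 205; center_y_7 = 120; radius_7 = 35; px1_8 = 430; py1_8 = 445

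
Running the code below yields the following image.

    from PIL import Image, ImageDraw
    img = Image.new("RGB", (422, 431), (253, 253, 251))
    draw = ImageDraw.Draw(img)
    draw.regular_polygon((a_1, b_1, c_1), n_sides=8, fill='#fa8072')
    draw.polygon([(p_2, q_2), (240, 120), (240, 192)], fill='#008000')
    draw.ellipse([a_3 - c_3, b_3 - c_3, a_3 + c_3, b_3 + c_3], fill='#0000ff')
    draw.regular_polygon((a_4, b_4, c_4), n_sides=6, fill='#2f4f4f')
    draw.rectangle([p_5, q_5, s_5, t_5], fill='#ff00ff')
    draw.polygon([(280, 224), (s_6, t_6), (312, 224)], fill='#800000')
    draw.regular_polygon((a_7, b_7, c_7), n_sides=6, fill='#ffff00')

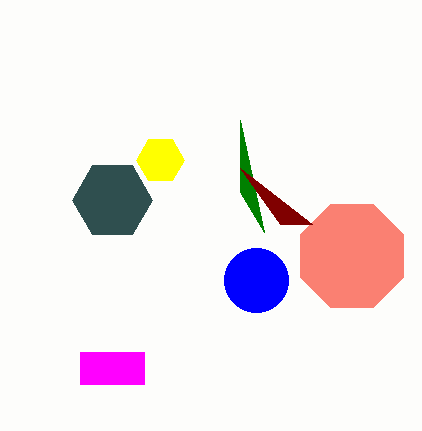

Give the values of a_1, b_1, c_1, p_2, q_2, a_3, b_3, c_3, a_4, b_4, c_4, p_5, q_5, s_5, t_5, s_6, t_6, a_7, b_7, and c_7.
a_1 = 352; b_1 = 256; c_1 = 56; p_2 = 264; q_2 = 232; a_3 = 256; b_3 = 280; c_3 = 32; a_4 = 112; b_4 = 200; c_4 = 40; p_5 = 80; q_5 = 352; s_5 = 144; t_5 = 384; s_6 = 240; t_6 = 168; a_7 = 160; b_7 = 160; c_7 = 24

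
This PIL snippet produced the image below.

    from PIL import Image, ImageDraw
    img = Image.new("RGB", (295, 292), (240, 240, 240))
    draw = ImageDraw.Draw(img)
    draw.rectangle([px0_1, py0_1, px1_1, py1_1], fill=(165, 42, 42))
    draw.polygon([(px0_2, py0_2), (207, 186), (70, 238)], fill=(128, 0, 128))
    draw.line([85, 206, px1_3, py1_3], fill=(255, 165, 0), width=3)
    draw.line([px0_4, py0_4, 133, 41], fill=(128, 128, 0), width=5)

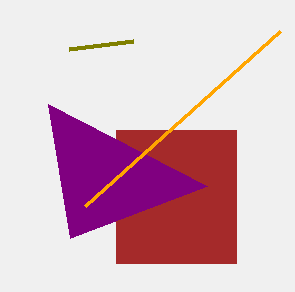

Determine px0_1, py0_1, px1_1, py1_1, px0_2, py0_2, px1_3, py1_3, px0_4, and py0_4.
px0_1 = 116; py0_1 = 130; px1_1 = 236; py1_1 = 263; px0_2 = 48; py0_2 = 104; px1_3 = 280; py1_3 = 31; px0_4 = 69; py0_4 = 49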